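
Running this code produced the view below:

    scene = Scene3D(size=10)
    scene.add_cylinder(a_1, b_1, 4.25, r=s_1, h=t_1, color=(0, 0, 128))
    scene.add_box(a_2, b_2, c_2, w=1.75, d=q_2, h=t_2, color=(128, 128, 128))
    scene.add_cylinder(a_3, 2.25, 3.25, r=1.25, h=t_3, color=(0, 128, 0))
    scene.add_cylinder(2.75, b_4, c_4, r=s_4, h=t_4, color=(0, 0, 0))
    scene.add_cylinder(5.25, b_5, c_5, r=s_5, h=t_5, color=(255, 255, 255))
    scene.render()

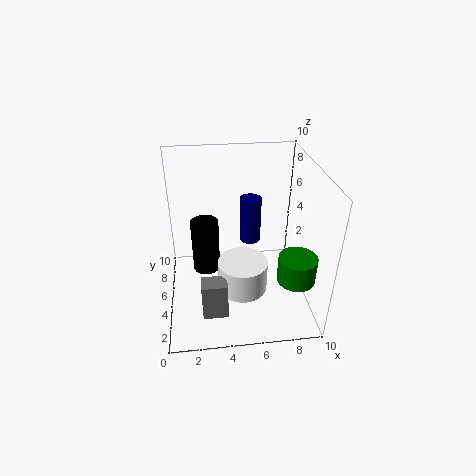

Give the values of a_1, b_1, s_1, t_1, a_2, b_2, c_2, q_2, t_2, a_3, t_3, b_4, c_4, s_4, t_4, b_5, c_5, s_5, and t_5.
a_1 = 6
b_1 = 6
s_1 = 0.75
t_1 = 3.25
a_2 = 2.25
b_2 = 2.25
c_2 = 0.25
q_2 = 1.25
t_2 = 2.75
a_3 = 8.5
t_3 = 1.75
b_4 = 6.25
c_4 = 1.75
s_4 = 1
t_4 = 4
b_5 = 4.25
c_5 = 1.25
s_5 = 1.75
t_5 = 2.25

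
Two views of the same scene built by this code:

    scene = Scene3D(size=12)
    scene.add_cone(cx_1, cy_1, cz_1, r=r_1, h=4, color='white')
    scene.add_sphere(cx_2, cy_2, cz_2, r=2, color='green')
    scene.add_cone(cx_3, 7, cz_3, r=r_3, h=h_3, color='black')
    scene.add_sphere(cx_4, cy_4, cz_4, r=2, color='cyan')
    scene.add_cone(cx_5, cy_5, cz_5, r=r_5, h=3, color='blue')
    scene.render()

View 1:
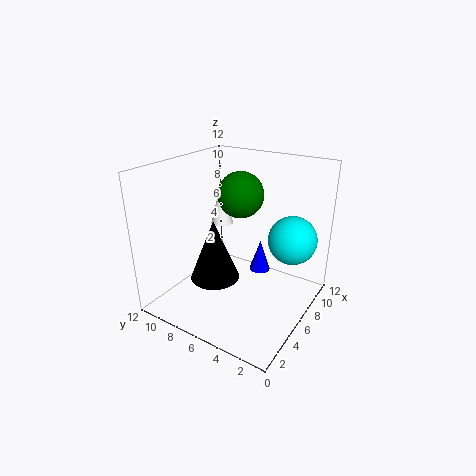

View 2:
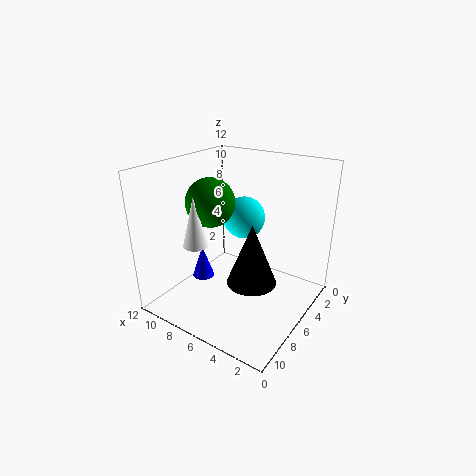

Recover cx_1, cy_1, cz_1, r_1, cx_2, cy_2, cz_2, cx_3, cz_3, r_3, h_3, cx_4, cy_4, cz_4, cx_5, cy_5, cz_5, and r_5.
cx_1 = 8; cy_1 = 9; cz_1 = 6; r_1 = 1; cx_2 = 8; cy_2 = 7; cz_2 = 9; cx_3 = 4; cz_3 = 3; r_3 = 2; h_3 = 5; cx_4 = 8; cy_4 = 2; cz_4 = 6; cx_5 = 10; cy_5 = 6; cz_5 = 1; r_5 = 1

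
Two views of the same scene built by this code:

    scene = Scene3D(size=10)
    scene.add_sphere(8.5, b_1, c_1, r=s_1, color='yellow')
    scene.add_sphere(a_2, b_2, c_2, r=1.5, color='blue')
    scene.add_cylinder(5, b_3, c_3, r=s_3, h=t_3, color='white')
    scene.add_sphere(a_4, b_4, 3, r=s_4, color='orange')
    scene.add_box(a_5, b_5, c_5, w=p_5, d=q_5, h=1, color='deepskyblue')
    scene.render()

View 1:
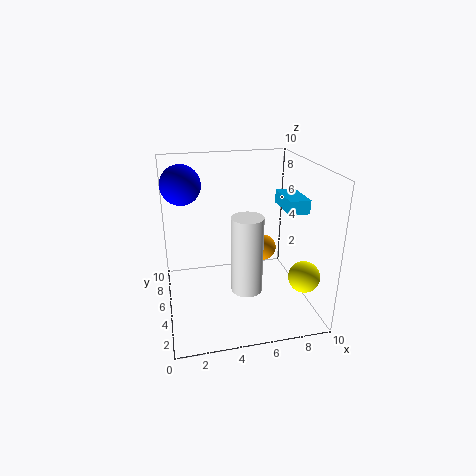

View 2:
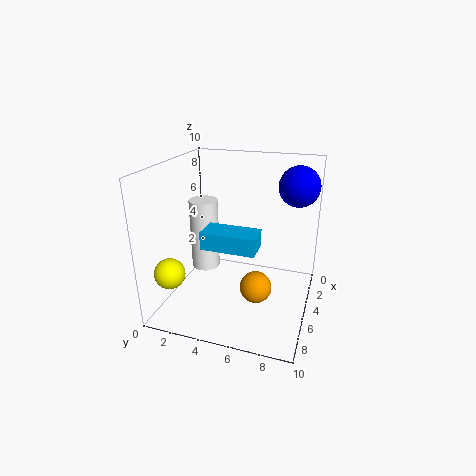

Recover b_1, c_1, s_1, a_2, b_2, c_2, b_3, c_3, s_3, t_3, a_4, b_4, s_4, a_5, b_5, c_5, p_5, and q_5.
b_1 = 1.5
c_1 = 3.5
s_1 = 1
a_2 = 1.5
b_2 = 8.5
c_2 = 8
b_3 = 2.5
c_3 = 2.5
s_3 = 1
t_3 = 5
a_4 = 7.5
b_4 = 7
s_4 = 1
a_5 = 8.5
b_5 = 4.5
c_5 = 6.5
p_5 = 1.5
q_5 = 3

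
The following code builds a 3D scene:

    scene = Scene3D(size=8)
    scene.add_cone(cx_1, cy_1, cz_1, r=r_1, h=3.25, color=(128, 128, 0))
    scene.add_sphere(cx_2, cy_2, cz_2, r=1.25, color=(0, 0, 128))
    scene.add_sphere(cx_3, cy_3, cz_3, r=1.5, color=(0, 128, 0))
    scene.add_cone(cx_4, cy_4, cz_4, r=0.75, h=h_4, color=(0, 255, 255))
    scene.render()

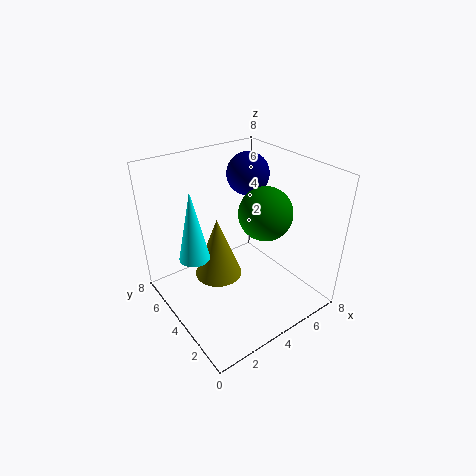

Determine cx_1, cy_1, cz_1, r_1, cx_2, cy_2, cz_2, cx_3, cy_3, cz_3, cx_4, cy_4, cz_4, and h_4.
cx_1 = 2.5; cy_1 = 3.75; cz_1 = 2.5; r_1 = 1.25; cx_2 = 6; cy_2 = 5.75; cz_2 = 6.75; cx_3 = 5.5; cy_3 = 3.5; cz_3 = 5.25; cx_4 = 1; cy_4 = 3.5; cz_4 = 4.25; h_4 = 3.5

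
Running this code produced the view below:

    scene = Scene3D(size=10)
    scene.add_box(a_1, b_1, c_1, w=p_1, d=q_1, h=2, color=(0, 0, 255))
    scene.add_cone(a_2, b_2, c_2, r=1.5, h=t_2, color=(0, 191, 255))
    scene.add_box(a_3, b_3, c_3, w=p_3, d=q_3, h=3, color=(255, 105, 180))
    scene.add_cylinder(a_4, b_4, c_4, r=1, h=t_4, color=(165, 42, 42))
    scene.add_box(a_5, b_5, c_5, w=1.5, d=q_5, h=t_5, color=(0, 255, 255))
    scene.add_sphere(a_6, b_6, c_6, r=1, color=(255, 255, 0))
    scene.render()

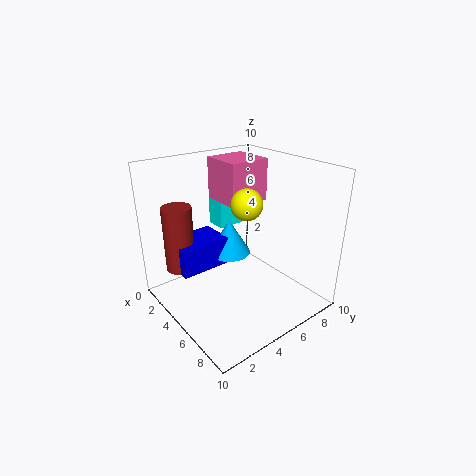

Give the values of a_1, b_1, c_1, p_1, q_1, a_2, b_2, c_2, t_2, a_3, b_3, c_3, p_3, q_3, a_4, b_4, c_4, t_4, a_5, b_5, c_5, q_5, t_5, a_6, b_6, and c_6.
a_1 = 2, b_1 = 1, c_1 = 3, p_1 = 2.5, q_1 = 3.5, a_2 = 4, b_2 = 5, c_2 = 3.5, t_2 = 2.5, a_3 = 1.5, b_3 = 5, c_3 = 7, p_3 = 3, q_3 = 3, a_4 = 3, b_4 = 1.5, c_4 = 3, t_4 = 4.5, a_5 = 1.5, b_5 = 5, c_5 = 5, q_5 = 2, t_5 = 3, a_6 = 6.5, b_6 = 4.5, c_6 = 8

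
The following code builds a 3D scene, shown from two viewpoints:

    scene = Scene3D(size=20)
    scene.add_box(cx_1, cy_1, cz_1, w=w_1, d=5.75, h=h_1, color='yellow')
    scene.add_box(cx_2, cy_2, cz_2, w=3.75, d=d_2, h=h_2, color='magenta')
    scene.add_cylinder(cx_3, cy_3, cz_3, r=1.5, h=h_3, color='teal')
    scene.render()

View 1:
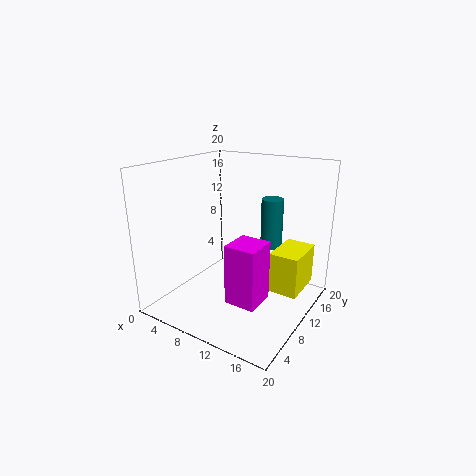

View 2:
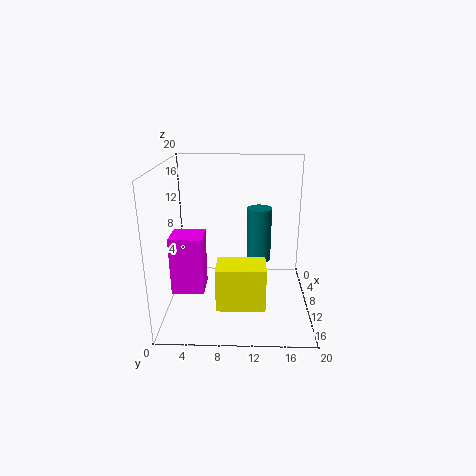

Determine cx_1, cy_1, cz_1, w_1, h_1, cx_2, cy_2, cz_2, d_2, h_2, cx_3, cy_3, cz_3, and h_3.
cx_1 = 16; cy_1 = 7.75; cz_1 = 4.75; w_1 = 3.75; h_1 = 5.25; cx_2 = 13.25; cy_2 = 2; cz_2 = 5.25; d_2 = 4; h_2 = 7.25; cx_3 = 13.75; cy_3 = 12.75; cz_3 = 8.75; h_3 = 6.75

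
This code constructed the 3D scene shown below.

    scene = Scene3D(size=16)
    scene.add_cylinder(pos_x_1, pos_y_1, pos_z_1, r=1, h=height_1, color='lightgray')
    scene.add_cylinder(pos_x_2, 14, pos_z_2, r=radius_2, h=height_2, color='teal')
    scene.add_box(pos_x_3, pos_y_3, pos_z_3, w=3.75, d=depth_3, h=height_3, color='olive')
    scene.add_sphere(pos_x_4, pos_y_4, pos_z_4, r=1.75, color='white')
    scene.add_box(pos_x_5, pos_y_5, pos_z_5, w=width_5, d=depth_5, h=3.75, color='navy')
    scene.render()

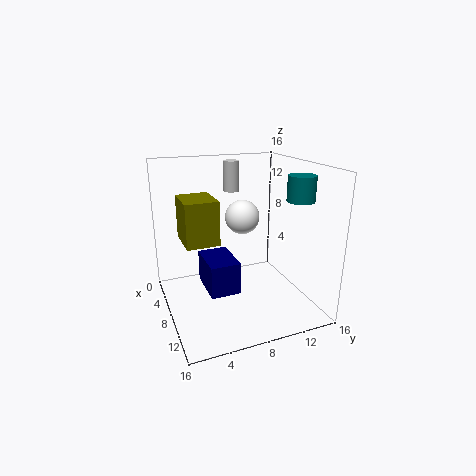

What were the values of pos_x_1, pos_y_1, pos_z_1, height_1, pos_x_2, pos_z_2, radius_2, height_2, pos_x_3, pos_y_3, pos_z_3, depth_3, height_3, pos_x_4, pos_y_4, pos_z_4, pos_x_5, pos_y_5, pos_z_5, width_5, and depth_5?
pos_x_1 = 1.5
pos_y_1 = 9.75
pos_z_1 = 11.75
height_1 = 3.75
pos_x_2 = 10.75
pos_z_2 = 12.25
radius_2 = 1.5
height_2 = 2.75
pos_x_3 = 10
pos_y_3 = 1
pos_z_3 = 10
depth_3 = 3
height_3 = 4
pos_x_4 = 9.75
pos_y_4 = 7.75
pos_z_4 = 11
pos_x_5 = 3.75
pos_y_5 = 4.5
pos_z_5 = 1.5
width_5 = 5.25
depth_5 = 3.5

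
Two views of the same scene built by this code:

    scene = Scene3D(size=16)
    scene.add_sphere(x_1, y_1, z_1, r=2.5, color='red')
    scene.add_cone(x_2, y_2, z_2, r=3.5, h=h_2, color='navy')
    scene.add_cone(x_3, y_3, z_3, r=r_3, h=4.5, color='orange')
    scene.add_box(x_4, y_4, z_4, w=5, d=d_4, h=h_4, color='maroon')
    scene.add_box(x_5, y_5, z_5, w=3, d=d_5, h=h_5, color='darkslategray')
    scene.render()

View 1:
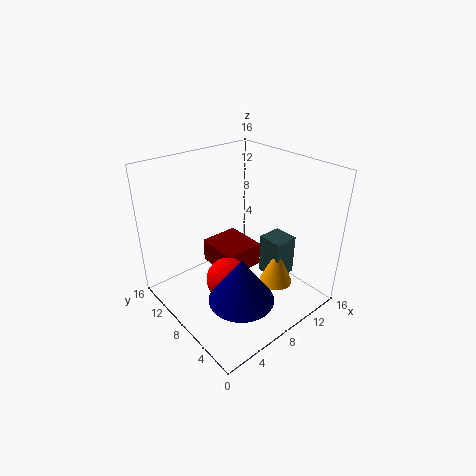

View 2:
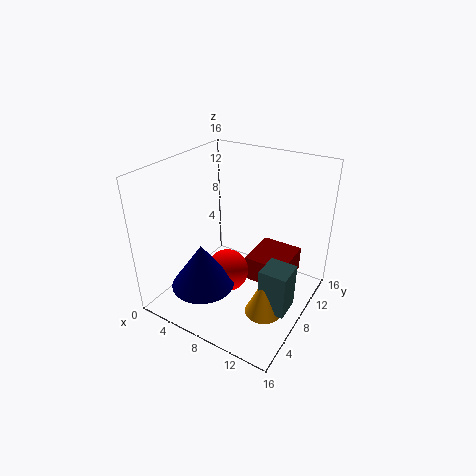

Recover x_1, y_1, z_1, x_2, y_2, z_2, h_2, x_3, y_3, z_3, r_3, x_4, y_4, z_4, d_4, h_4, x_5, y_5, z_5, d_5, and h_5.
x_1 = 6.5; y_1 = 8; z_1 = 3; x_2 = 5.5; y_2 = 4.5; z_2 = 3; h_2 = 5; x_3 = 12.5; y_3 = 6; z_3 = 1; r_3 = 2; x_4 = 8; y_4 = 9.5; z_4 = 1.5; d_4 = 5.5; h_4 = 3; x_5 = 12; y_5 = 5.5; z_5 = 1.5; d_5 = 3; h_5 = 5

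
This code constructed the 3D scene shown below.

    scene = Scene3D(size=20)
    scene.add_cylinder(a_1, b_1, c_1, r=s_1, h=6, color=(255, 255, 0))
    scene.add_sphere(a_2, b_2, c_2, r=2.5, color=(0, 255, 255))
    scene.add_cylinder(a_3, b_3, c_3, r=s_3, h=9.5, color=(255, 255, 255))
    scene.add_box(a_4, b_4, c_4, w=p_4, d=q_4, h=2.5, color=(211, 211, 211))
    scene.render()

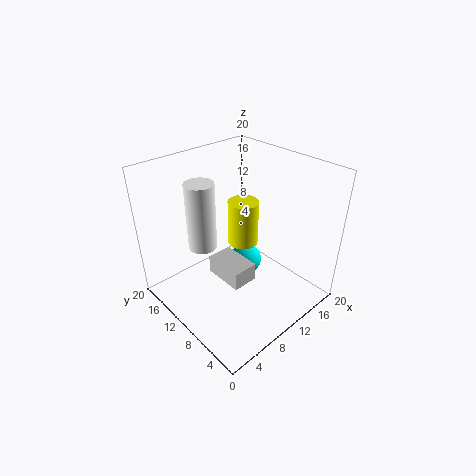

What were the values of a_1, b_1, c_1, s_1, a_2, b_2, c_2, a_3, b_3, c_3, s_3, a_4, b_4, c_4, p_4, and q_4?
a_1 = 10; b_1 = 9; c_1 = 10; s_1 = 2; a_2 = 14.5; b_2 = 13; c_2 = 2.5; a_3 = 6.5; b_3 = 13.5; c_3 = 8.5; s_3 = 2; a_4 = 6; b_4 = 6; c_4 = 5.5; p_4 = 3.5; q_4 = 5.5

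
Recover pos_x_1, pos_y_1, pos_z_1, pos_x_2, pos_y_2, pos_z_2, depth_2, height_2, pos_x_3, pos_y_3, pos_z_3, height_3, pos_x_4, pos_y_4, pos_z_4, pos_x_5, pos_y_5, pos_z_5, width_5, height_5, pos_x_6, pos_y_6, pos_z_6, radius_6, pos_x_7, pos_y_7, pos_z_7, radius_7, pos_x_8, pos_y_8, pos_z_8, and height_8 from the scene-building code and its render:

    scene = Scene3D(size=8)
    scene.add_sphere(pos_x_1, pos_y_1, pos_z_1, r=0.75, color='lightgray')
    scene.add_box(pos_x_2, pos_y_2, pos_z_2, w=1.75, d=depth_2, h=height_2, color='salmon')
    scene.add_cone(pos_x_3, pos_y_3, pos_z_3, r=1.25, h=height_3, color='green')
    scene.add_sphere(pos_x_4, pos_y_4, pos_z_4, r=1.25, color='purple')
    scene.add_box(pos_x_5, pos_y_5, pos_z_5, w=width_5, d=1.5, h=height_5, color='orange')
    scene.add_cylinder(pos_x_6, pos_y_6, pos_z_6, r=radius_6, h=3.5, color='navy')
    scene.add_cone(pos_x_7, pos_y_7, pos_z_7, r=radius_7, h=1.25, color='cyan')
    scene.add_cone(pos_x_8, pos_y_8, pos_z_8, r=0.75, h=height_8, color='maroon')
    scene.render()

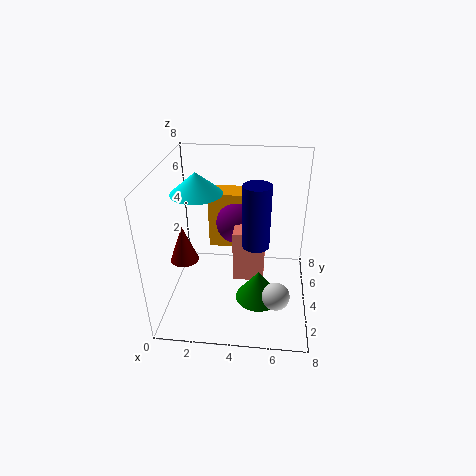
pos_x_1 = 6.25
pos_y_1 = 2.25
pos_z_1 = 1.5
pos_x_2 = 3.75
pos_y_2 = 3.5
pos_z_2 = 1.5
depth_2 = 2.25
height_2 = 3
pos_x_3 = 5.25
pos_y_3 = 3
pos_z_3 = 0.75
height_3 = 1.75
pos_x_4 = 3.75
pos_y_4 = 5.75
pos_z_4 = 4
pos_x_5 = 2
pos_y_5 = 5.75
pos_z_5 = 2.25
width_5 = 2.5
height_5 = 3.5
pos_x_6 = 5
pos_y_6 = 3.75
pos_z_6 = 3.75
radius_6 = 0.75
pos_x_7 = 1.5
pos_y_7 = 5.25
pos_z_7 = 6
radius_7 = 1.5
pos_x_8 = 1.25
pos_y_8 = 2.75
pos_z_8 = 3.25
height_8 = 2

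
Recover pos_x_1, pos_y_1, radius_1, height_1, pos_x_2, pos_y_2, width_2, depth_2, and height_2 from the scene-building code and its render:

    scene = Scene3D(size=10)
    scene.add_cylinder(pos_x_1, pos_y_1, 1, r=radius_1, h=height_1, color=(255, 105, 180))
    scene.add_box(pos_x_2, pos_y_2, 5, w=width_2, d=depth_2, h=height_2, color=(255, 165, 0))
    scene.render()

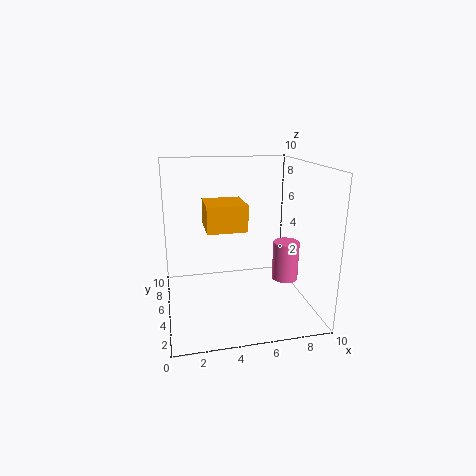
pos_x_1 = 9; pos_y_1 = 6; radius_1 = 1; height_1 = 3; pos_x_2 = 3; pos_y_2 = 6; width_2 = 3; depth_2 = 3; height_2 = 2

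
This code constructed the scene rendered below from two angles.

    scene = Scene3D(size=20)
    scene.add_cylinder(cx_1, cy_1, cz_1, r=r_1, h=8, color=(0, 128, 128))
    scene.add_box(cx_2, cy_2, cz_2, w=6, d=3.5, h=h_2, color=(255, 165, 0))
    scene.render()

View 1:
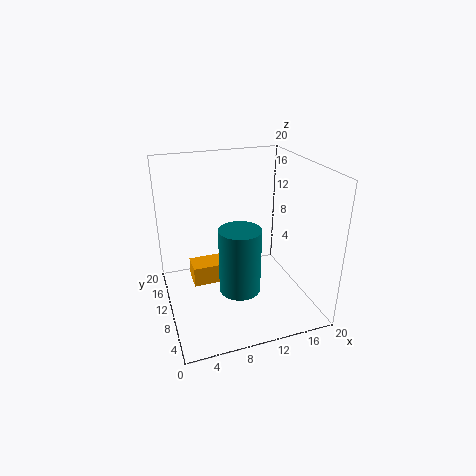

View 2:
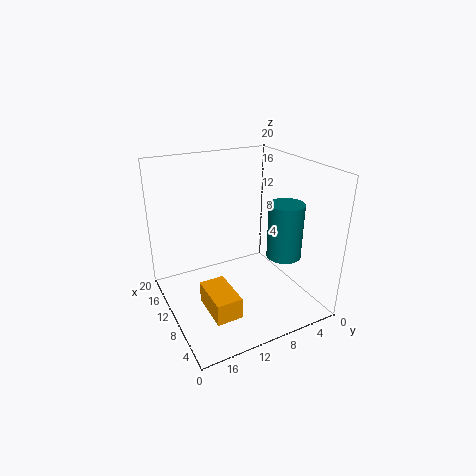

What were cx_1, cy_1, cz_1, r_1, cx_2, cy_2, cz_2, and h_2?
cx_1 = 8; cy_1 = 3.5; cz_1 = 6.5; r_1 = 2.5; cx_2 = 4; cy_2 = 12.5; cz_2 = 1.5; h_2 = 3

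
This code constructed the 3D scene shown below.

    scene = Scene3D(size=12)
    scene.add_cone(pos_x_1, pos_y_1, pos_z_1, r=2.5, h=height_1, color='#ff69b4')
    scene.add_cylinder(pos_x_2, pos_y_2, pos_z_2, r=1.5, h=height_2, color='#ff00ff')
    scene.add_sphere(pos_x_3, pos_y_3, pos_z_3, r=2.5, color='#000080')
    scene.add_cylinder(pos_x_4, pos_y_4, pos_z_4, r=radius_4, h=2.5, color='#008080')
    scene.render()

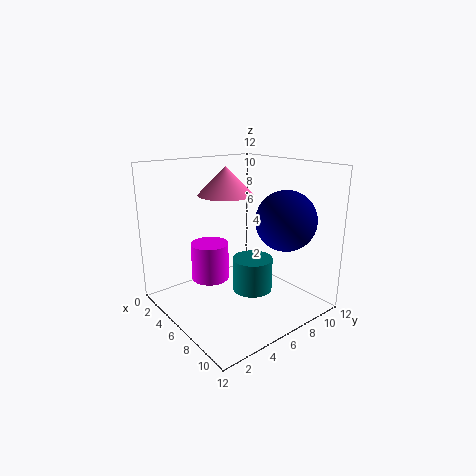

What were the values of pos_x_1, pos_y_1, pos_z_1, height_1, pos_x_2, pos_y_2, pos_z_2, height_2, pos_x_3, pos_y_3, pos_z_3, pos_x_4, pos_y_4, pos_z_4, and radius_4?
pos_x_1 = 3; pos_y_1 = 7; pos_z_1 = 9; height_1 = 2.5; pos_x_2 = 5.5; pos_y_2 = 3.5; pos_z_2 = 3; height_2 = 3; pos_x_3 = 8.5; pos_y_3 = 9; pos_z_3 = 7.5; pos_x_4 = 9; pos_y_4 = 5; pos_z_4 = 3; radius_4 = 1.5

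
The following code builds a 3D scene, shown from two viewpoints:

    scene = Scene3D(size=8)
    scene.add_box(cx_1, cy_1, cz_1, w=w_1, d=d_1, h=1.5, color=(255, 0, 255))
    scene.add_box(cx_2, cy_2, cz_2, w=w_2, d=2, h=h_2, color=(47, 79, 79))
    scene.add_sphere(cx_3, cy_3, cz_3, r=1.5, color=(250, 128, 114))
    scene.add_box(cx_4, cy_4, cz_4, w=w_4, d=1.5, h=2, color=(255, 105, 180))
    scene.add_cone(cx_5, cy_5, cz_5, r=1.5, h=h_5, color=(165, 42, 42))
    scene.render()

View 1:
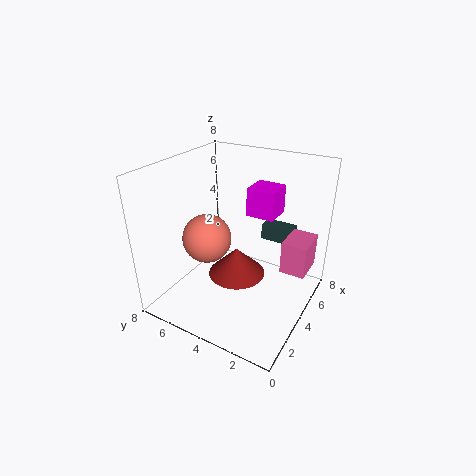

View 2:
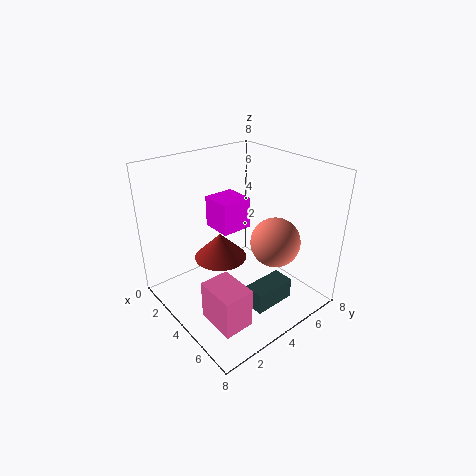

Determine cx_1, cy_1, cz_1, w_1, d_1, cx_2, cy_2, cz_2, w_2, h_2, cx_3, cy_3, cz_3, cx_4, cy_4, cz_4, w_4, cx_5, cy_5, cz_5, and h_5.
cx_1 = 4
cy_1 = 2
cz_1 = 5.5
w_1 = 1.5
d_1 = 1.5
cx_2 = 7
cy_2 = 2
cz_2 = 2.5
w_2 = 1
h_2 = 1
cx_3 = 4.5
cy_3 = 6.5
cz_3 = 3
cx_4 = 5.5
cy_4 = 0.5
cz_4 = 1.5
w_4 = 2
cx_5 = 3
cy_5 = 3.5
cz_5 = 2.5
h_5 = 1.5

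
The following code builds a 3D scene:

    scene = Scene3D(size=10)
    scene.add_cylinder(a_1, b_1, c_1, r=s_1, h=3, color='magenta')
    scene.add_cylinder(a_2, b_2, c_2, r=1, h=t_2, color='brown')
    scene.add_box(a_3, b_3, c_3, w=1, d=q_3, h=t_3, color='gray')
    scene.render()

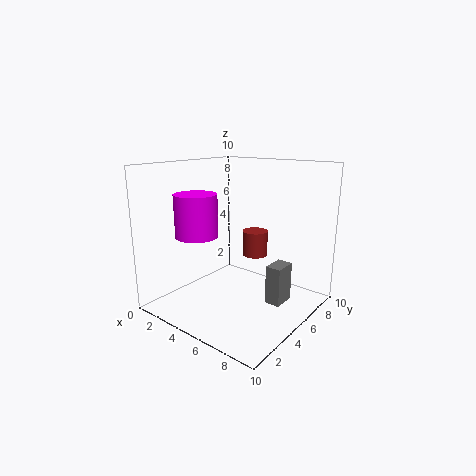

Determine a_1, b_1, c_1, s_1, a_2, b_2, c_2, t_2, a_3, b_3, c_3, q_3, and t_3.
a_1 = 2.5
b_1 = 3.5
c_1 = 5
s_1 = 1.5
a_2 = 4
b_2 = 8.5
c_2 = 2.5
t_2 = 2
a_3 = 8
b_3 = 4
c_3 = 1.5
q_3 = 1.5
t_3 = 2.5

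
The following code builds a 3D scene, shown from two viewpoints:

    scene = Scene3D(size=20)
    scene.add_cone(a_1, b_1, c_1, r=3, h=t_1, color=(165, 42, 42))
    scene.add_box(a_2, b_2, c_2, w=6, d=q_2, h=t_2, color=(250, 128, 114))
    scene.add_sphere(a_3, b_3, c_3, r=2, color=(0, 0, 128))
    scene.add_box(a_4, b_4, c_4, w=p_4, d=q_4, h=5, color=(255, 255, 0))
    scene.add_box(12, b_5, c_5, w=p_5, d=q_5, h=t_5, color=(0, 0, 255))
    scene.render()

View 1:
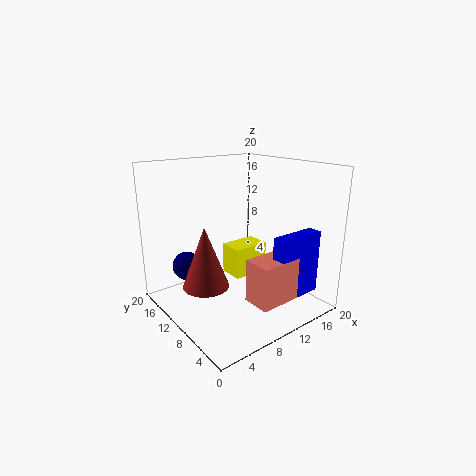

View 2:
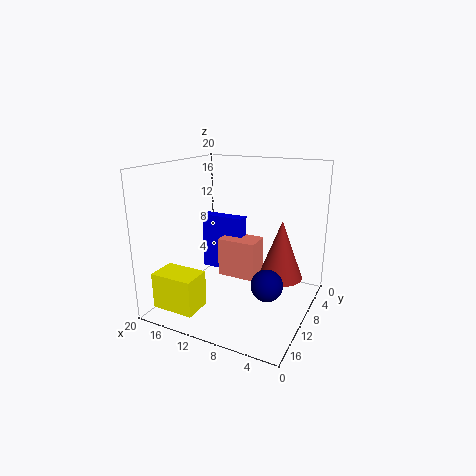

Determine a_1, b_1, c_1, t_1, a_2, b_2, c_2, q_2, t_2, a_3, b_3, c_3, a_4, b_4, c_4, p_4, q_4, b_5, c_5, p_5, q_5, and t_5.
a_1 = 4; b_1 = 9; c_1 = 5; t_1 = 8; a_2 = 9; b_2 = 3; c_2 = 2; q_2 = 4; t_2 = 6; a_3 = 4; b_3 = 14; c_3 = 6; a_4 = 13; b_4 = 14; c_4 = 1; p_4 = 6; q_4 = 4; b_5 = 3; c_5 = 2; p_5 = 7; q_5 = 2; t_5 = 9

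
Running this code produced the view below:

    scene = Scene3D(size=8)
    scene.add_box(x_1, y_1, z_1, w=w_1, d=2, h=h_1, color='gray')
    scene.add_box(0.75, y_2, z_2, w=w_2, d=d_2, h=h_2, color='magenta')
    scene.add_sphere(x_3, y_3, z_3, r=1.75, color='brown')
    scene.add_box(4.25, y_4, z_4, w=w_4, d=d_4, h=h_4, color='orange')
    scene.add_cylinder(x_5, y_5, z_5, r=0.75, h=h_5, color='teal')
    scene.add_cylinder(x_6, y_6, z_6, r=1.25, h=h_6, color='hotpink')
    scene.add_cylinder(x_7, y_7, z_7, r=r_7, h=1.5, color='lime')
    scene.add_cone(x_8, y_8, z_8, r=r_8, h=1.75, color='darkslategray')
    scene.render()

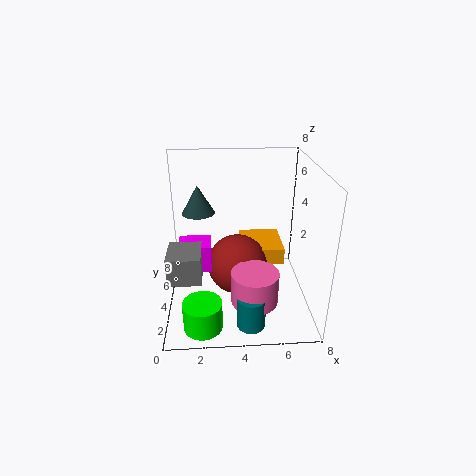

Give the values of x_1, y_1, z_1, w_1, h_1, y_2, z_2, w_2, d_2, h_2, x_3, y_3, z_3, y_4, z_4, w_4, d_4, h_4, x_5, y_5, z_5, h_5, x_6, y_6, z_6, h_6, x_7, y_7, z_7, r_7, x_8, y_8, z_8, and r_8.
x_1 = 0.25, y_1 = 1.75, z_1 = 2.5, w_1 = 1.75, h_1 = 1.5, y_2 = 3, z_2 = 2.5, w_2 = 1.75, d_2 = 1.5, h_2 = 1.5, x_3 = 4, y_3 = 4.5, z_3 = 2, y_4 = 4.25, z_4 = 2, w_4 = 2.5, d_4 = 2.75, h_4 = 1, x_5 = 4.5, y_5 = 1.25, z_5 = 0.25, h_5 = 1.75, x_6 = 4.75, y_6 = 2, z_6 = 1.25, h_6 = 1.75, x_7 = 2, y_7 = 1, z_7 = 0.5, r_7 = 1, x_8 = 1.75, y_8 = 6.5, z_8 = 4.5, r_8 = 1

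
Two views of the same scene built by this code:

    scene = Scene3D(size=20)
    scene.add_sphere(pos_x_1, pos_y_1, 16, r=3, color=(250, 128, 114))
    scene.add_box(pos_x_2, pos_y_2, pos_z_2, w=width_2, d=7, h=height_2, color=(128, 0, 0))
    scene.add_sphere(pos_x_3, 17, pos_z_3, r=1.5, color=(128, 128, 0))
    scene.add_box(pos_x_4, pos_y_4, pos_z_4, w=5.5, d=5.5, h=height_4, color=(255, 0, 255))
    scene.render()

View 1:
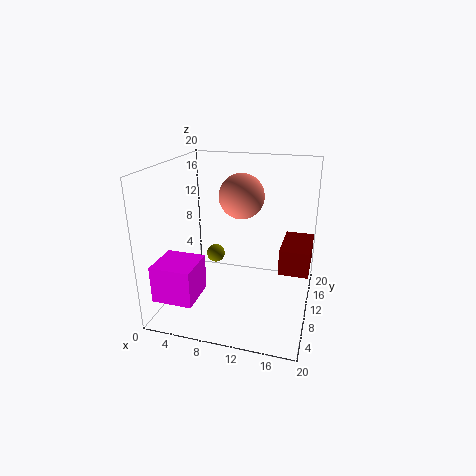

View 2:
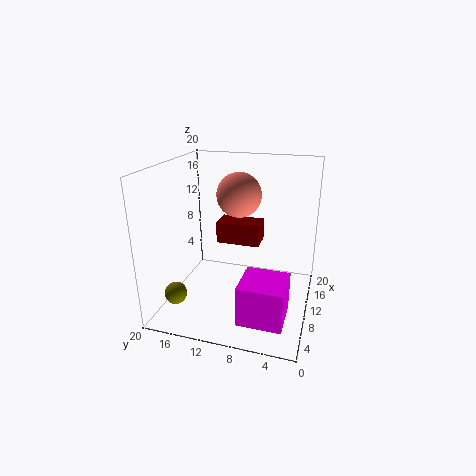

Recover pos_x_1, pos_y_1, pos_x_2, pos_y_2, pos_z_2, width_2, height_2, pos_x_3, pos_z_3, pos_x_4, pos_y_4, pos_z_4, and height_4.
pos_x_1 = 10.5
pos_y_1 = 10
pos_x_2 = 16
pos_y_2 = 8.5
pos_z_2 = 6
width_2 = 4
height_2 = 3.5
pos_x_3 = 4
pos_z_3 = 3.5
pos_x_4 = 0.5
pos_y_4 = 2
pos_z_4 = 3
height_4 = 5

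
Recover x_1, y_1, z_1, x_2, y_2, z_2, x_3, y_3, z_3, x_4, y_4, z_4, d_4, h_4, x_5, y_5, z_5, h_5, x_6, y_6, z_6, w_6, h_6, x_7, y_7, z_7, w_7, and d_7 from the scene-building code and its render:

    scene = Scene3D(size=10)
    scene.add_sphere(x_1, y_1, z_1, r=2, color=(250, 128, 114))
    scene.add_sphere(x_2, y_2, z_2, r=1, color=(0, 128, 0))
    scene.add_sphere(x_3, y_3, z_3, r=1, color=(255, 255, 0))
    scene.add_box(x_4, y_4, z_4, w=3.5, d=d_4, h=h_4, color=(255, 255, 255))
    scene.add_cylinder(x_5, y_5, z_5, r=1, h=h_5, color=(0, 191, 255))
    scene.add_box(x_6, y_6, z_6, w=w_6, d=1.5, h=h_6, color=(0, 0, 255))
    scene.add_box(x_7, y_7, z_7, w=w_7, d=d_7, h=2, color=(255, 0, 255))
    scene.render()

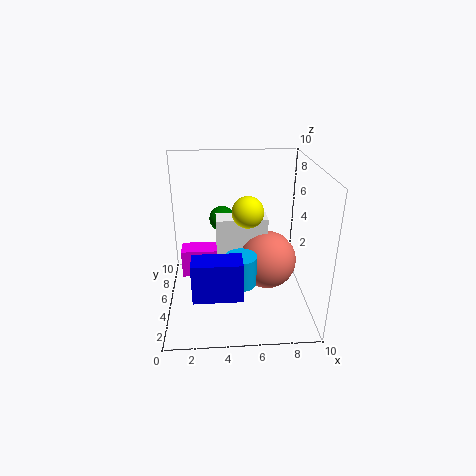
x_1 = 7, y_1 = 4.5, z_1 = 3.5, x_2 = 4, y_2 = 8.5, z_2 = 5, x_3 = 5.5, y_3 = 3.5, z_3 = 7.5, x_4 = 3.5, y_4 = 4.5, z_4 = 3, d_4 = 1.5, h_4 = 3.5, x_5 = 5, y_5 = 2.5, z_5 = 3, h_5 = 2, x_6 = 2, y_6 = 0.5, z_6 = 3, w_6 = 3, h_6 = 2.5, x_7 = 1, y_7 = 5, z_7 = 2, w_7 = 3.5, d_7 = 1.5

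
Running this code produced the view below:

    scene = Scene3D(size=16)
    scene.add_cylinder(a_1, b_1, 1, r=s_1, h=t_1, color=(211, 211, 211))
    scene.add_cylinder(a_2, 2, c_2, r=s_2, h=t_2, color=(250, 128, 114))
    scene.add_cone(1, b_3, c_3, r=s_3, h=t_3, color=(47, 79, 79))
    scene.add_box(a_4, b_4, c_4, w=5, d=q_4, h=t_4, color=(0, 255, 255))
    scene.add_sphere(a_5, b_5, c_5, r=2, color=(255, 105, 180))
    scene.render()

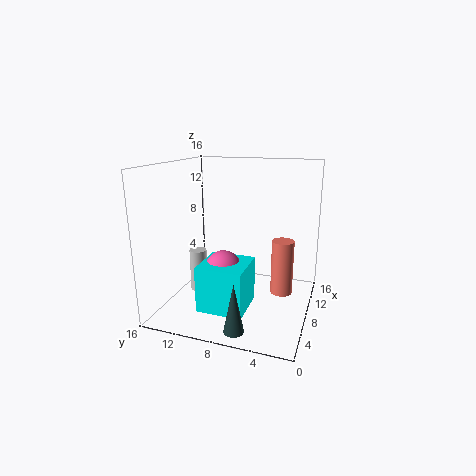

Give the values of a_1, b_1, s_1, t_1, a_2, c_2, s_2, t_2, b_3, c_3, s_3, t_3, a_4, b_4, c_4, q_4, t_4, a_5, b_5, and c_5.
a_1 = 8; b_1 = 13; s_1 = 1; t_1 = 5; a_2 = 3; c_2 = 5; s_2 = 1; t_2 = 5; b_3 = 6; c_3 = 1; s_3 = 1; t_3 = 5; a_4 = 3; b_4 = 6; c_4 = 1; q_4 = 5; t_4 = 5; a_5 = 6; b_5 = 9; c_5 = 5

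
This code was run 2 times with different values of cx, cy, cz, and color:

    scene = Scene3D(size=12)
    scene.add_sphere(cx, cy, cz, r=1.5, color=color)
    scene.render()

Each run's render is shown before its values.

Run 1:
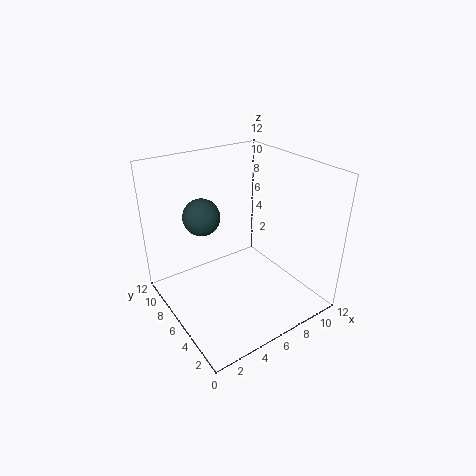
cx = 3.5
cy = 7.5
cz = 8
color = 'darkslategray'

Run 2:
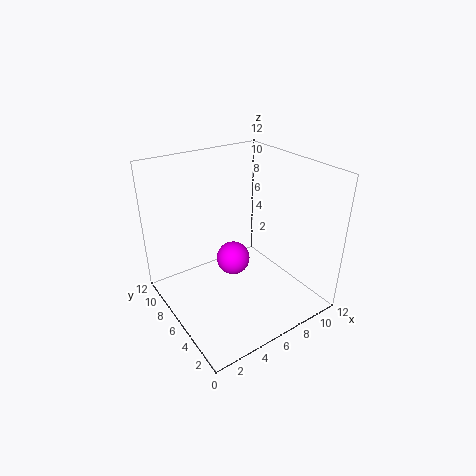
cx = 6.5
cy = 7.5
cz = 3
color = 'magenta'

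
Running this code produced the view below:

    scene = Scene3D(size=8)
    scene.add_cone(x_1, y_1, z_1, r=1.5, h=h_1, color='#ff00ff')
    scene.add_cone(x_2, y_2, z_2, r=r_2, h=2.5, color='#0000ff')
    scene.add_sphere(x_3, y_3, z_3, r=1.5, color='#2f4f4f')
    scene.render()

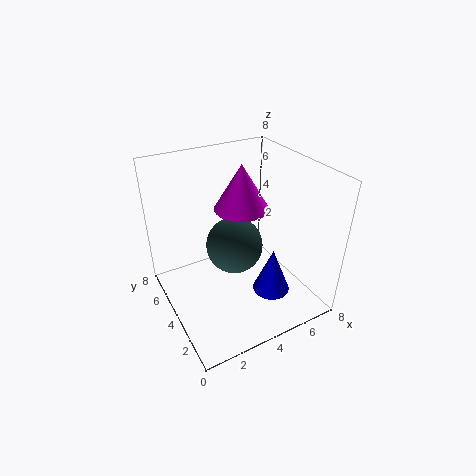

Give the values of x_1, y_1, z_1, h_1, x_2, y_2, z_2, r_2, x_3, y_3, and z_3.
x_1 = 4.5, y_1 = 4.5, z_1 = 5.5, h_1 = 2.5, x_2 = 5, y_2 = 2, z_2 = 1.5, r_2 = 1, x_3 = 3.5, y_3 = 3.5, z_3 = 4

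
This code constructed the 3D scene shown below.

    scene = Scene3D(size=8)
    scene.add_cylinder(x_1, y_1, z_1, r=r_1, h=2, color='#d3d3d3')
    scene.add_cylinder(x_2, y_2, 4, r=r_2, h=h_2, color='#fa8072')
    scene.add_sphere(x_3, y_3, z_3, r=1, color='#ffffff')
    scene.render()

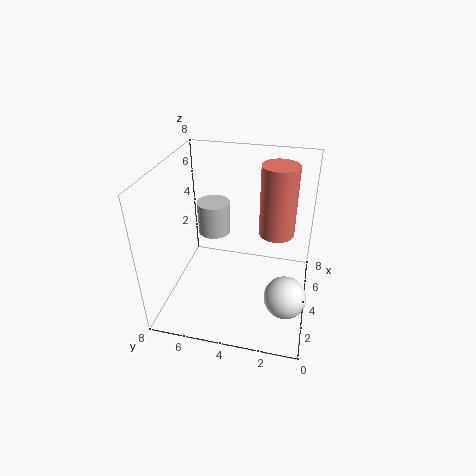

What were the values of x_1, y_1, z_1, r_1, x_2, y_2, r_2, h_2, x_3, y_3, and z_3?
x_1 = 6, y_1 = 6, z_1 = 3, r_1 = 1, x_2 = 5, y_2 = 2, r_2 = 1, h_2 = 4, x_3 = 1, y_3 = 1, z_3 = 3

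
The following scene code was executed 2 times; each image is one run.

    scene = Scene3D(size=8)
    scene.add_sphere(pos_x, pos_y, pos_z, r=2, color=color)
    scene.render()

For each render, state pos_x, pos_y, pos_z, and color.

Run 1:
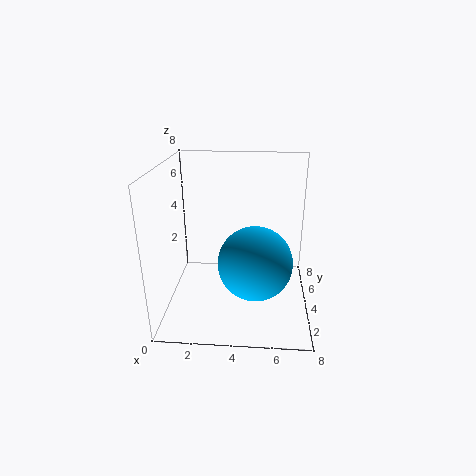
pos_x = 5; pos_y = 3; pos_z = 3; color = 'deepskyblue'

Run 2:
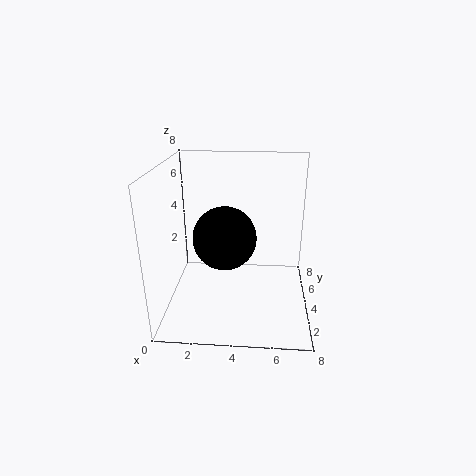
pos_x = 3; pos_y = 6; pos_z = 3; color = 'black'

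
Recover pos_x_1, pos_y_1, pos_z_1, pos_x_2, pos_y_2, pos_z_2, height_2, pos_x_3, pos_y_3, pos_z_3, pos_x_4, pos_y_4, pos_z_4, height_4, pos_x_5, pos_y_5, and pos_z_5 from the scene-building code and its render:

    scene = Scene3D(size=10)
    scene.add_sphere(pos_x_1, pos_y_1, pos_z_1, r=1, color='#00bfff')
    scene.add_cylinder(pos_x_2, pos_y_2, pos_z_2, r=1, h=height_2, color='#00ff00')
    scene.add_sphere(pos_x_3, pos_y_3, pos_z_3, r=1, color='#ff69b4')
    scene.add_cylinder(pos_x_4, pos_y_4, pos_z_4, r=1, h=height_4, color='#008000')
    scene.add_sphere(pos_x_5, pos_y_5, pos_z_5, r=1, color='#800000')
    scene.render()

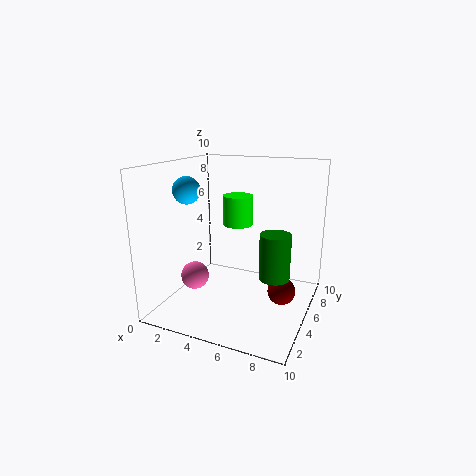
pos_x_1 = 1, pos_y_1 = 5, pos_z_1 = 8, pos_x_2 = 5, pos_y_2 = 5, pos_z_2 = 6, height_2 = 2, pos_x_3 = 2, pos_y_3 = 4, pos_z_3 = 2, pos_x_4 = 8, pos_y_4 = 4, pos_z_4 = 3, height_4 = 3, pos_x_5 = 8, pos_y_5 = 6, pos_z_5 = 1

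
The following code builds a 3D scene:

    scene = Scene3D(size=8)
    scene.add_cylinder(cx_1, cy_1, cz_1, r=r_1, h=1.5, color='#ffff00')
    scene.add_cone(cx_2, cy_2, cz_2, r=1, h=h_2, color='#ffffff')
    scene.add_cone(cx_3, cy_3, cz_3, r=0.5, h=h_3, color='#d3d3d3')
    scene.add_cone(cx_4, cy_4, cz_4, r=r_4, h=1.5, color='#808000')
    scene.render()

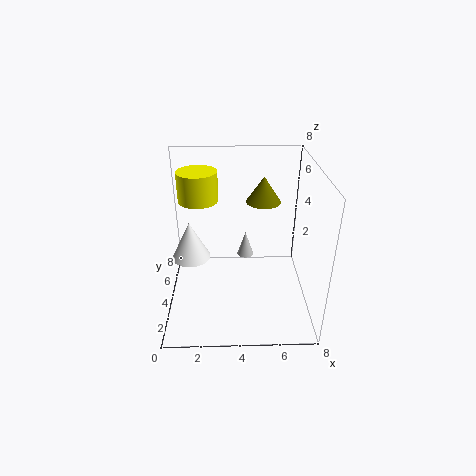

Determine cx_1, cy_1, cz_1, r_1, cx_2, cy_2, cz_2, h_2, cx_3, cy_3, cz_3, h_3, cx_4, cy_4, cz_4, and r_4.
cx_1 = 2
cy_1 = 3.5
cz_1 = 6.5
r_1 = 1
cx_2 = 1.5
cy_2 = 3
cz_2 = 3.5
h_2 = 2
cx_3 = 4.5
cy_3 = 5.5
cz_3 = 2
h_3 = 1.5
cx_4 = 5.5
cy_4 = 5.5
cz_4 = 5.5
r_4 = 1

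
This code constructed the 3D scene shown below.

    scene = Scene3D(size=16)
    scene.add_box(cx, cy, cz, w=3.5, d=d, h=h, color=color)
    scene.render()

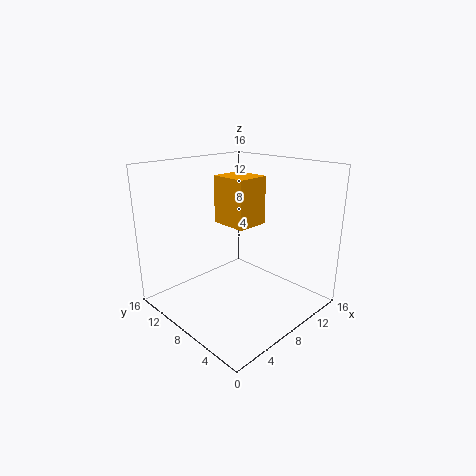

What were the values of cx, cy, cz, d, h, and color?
cx = 6
cy = 5.5
cz = 10
d = 4
h = 5
color = 'orange'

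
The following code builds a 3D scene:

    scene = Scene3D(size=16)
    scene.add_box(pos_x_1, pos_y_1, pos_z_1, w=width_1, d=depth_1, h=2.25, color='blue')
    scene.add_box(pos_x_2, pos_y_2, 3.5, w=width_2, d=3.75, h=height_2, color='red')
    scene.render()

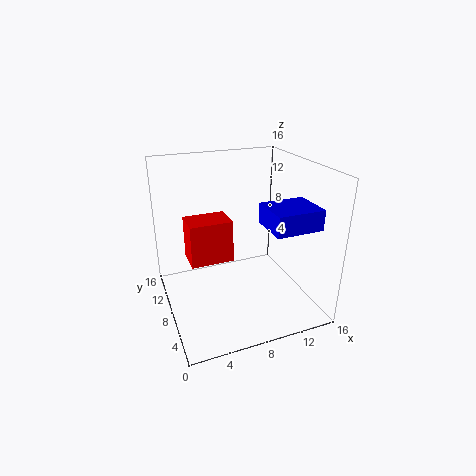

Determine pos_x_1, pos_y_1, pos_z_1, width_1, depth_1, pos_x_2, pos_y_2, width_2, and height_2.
pos_x_1 = 10.25; pos_y_1 = 3; pos_z_1 = 9.75; width_1 = 5.25; depth_1 = 4.5; pos_x_2 = 3.25; pos_y_2 = 10.75; width_2 = 5.25; height_2 = 5.25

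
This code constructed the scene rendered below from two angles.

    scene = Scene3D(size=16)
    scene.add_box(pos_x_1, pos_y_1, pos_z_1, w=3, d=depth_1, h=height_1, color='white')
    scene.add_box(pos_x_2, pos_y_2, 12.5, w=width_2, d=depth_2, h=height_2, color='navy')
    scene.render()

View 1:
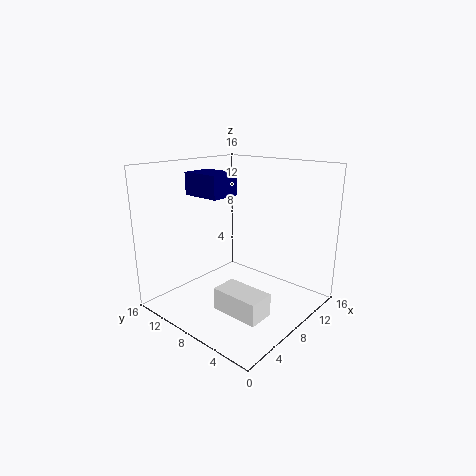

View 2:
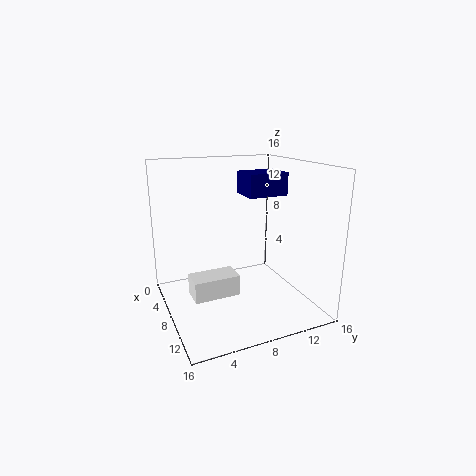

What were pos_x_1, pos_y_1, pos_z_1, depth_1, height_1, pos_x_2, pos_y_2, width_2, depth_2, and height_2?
pos_x_1 = 4.5
pos_y_1 = 3
pos_z_1 = 0.5
depth_1 = 5.5
height_1 = 2.5
pos_x_2 = 5.5
pos_y_2 = 9
width_2 = 3.5
depth_2 = 4.5
height_2 = 2.5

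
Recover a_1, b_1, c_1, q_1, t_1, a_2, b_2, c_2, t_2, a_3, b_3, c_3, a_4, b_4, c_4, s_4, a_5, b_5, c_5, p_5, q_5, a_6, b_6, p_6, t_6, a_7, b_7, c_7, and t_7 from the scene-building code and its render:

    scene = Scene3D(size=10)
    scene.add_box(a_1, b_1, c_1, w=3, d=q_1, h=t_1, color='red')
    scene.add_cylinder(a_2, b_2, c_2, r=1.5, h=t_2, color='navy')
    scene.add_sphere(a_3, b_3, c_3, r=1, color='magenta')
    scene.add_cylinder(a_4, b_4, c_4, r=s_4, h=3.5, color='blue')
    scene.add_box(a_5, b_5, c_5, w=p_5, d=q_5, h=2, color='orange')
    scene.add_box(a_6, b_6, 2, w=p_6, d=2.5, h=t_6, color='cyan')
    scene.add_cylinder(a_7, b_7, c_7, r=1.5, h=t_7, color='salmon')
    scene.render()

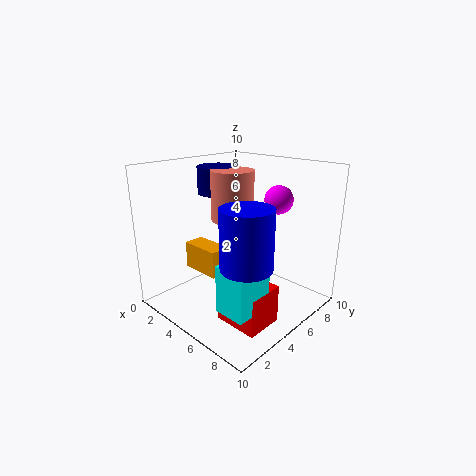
a_1 = 6; b_1 = 2; c_1 = 0.5; q_1 = 2.5; t_1 = 2.5; a_2 = 2; b_2 = 6; c_2 = 7.5; t_2 = 2; a_3 = 6.5; b_3 = 7.5; c_3 = 7.5; a_4 = 8.5; b_4 = 2; c_4 = 5; s_4 = 1.5; a_5 = 1; b_5 = 3.5; c_5 = 2; p_5 = 3; q_5 = 1.5; a_6 = 7; b_6 = 1; p_6 = 2; t_6 = 3; a_7 = 4; b_7 = 5.5; c_7 = 6; t_7 = 3.5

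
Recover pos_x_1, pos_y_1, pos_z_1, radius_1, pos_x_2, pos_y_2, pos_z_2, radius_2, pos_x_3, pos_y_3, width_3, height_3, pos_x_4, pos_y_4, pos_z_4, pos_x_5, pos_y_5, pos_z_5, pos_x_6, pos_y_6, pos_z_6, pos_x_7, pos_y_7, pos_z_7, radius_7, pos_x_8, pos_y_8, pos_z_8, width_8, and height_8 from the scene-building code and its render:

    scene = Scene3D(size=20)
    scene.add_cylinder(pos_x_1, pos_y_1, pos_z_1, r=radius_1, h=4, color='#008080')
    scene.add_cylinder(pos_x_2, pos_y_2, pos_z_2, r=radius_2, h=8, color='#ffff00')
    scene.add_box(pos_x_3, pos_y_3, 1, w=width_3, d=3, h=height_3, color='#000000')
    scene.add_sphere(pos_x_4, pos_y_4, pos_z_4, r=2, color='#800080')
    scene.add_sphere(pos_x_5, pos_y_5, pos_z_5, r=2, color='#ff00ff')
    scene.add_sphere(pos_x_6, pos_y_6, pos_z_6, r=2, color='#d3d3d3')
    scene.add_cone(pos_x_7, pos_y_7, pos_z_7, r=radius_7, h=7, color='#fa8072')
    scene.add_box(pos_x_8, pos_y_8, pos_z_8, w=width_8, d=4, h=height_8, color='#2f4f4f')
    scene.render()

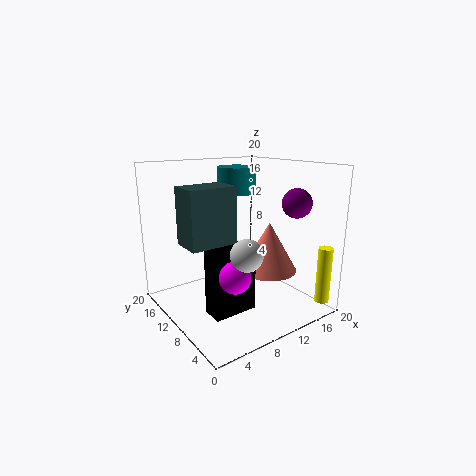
pos_x_1 = 14, pos_y_1 = 16, pos_z_1 = 15, radius_1 = 3, pos_x_2 = 19, pos_y_2 = 2, pos_z_2 = 1, radius_2 = 1, pos_x_3 = 4, pos_y_3 = 6, width_3 = 6, height_3 = 9, pos_x_4 = 16, pos_y_4 = 5, pos_z_4 = 15, pos_x_5 = 6, pos_y_5 = 5, pos_z_5 = 7, pos_x_6 = 7, pos_y_6 = 4, pos_z_6 = 10, pos_x_7 = 14, pos_y_7 = 8, pos_z_7 = 5, radius_7 = 4, pos_x_8 = 1, pos_y_8 = 6, pos_z_8 = 11, width_8 = 6, height_8 = 7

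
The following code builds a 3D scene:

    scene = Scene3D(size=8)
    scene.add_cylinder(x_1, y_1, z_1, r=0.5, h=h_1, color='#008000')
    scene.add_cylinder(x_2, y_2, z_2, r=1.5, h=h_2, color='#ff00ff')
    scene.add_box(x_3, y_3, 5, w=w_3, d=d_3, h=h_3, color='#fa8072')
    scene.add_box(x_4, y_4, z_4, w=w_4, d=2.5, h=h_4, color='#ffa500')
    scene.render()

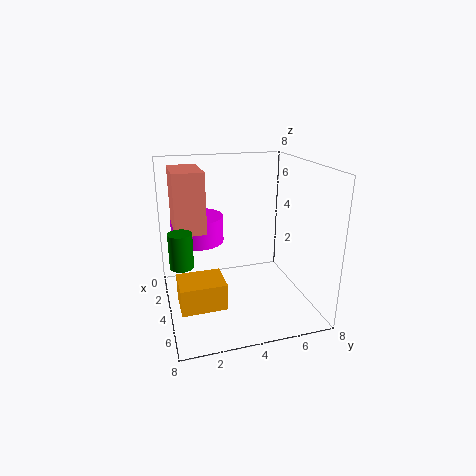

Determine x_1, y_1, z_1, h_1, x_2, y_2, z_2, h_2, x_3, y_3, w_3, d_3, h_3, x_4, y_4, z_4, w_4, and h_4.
x_1 = 7.5; y_1 = 0.5; z_1 = 4.5; h_1 = 1.5; x_2 = 2.5; y_2 = 2; z_2 = 3.5; h_2 = 1.5; x_3 = 3; y_3 = 0.5; w_3 = 2.5; d_3 = 1.5; h_3 = 3; x_4 = 3.5; y_4 = 0.5; z_4 = 0.5; w_4 = 2; h_4 = 1.5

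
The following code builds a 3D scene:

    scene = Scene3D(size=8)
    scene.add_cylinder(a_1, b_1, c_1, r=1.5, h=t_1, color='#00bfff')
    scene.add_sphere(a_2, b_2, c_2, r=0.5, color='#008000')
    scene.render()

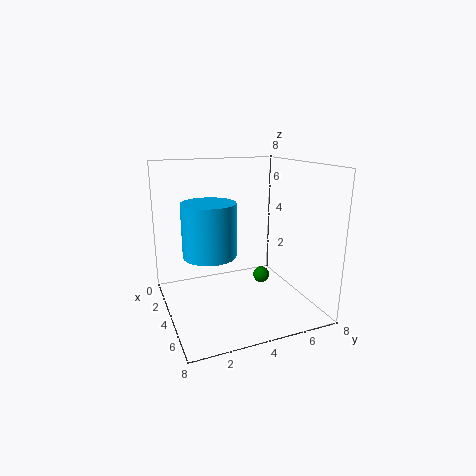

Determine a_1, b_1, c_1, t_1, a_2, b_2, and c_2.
a_1 = 3.5
b_1 = 2.5
c_1 = 3
t_1 = 3
a_2 = 3
b_2 = 6
c_2 = 1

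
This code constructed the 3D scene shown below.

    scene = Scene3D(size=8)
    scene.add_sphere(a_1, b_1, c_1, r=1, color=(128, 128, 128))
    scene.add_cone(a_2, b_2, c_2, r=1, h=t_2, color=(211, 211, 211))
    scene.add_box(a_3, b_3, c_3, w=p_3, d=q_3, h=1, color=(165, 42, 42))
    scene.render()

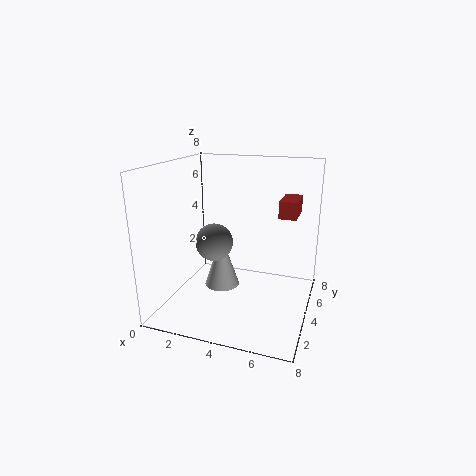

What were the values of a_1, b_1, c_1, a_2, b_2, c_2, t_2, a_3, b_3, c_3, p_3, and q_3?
a_1 = 3
b_1 = 3
c_1 = 4
a_2 = 3
b_2 = 4
c_2 = 1
t_2 = 3
a_3 = 6
b_3 = 5
c_3 = 5
p_3 = 1
q_3 = 2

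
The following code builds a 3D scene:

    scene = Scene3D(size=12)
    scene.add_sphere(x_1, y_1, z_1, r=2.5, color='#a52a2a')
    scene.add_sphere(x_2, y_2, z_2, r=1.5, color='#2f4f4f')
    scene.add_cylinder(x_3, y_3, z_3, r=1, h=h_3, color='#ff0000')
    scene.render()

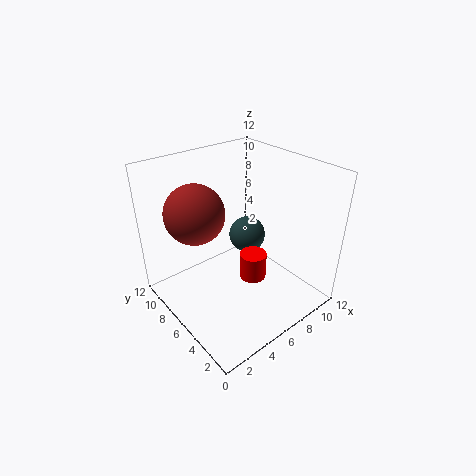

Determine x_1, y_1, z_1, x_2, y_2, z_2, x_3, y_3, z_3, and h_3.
x_1 = 3.5, y_1 = 8.5, z_1 = 8, x_2 = 7, y_2 = 6, z_2 = 6, x_3 = 5, y_3 = 3, z_3 = 4.5, h_3 = 2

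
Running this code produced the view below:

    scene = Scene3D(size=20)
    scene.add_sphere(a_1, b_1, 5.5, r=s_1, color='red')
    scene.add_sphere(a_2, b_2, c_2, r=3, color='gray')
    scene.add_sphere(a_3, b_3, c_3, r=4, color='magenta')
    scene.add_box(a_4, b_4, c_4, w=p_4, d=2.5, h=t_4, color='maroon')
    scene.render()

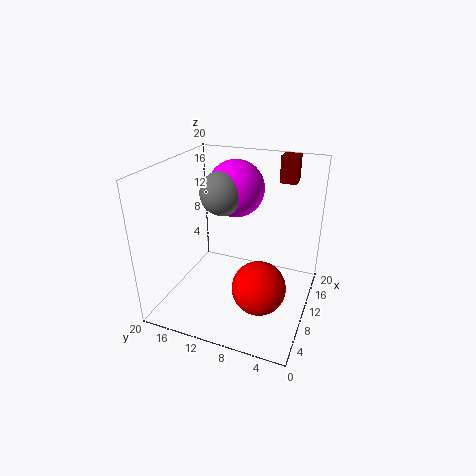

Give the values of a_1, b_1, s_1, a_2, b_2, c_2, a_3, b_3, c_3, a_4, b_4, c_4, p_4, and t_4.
a_1 = 6
b_1 = 5.5
s_1 = 3.5
a_2 = 10.5
b_2 = 12.5
c_2 = 16
a_3 = 13
b_3 = 11.5
c_3 = 16
a_4 = 17.5
b_4 = 4
c_4 = 16
p_4 = 2.5
t_4 = 4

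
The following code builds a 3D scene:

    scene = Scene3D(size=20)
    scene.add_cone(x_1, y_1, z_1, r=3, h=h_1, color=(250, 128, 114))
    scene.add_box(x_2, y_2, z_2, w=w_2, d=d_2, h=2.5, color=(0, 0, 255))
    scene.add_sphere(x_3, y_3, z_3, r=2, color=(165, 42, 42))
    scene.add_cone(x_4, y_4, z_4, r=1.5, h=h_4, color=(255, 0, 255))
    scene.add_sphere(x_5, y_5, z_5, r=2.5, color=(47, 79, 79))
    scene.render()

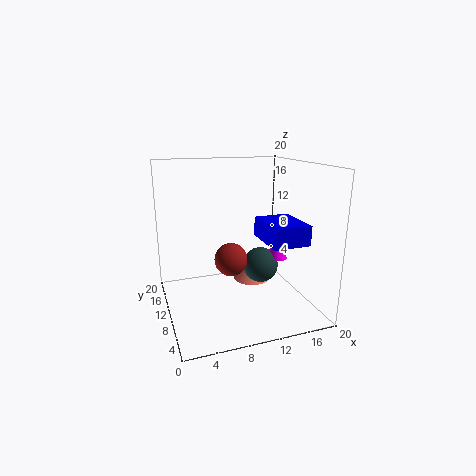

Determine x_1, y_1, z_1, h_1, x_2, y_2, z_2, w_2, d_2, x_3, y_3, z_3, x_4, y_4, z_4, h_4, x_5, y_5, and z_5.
x_1 = 14.75, y_1 = 16.5, z_1 = 0.25, h_1 = 3.25, x_2 = 11.5, y_2 = 1.5, z_2 = 11, w_2 = 4.75, d_2 = 6.25, x_3 = 7.25, y_3 = 4.75, z_3 = 9.25, x_4 = 15.5, y_4 = 9, z_4 = 6.75, h_4 = 3.75, x_5 = 13.25, y_5 = 9.5, z_5 = 5.75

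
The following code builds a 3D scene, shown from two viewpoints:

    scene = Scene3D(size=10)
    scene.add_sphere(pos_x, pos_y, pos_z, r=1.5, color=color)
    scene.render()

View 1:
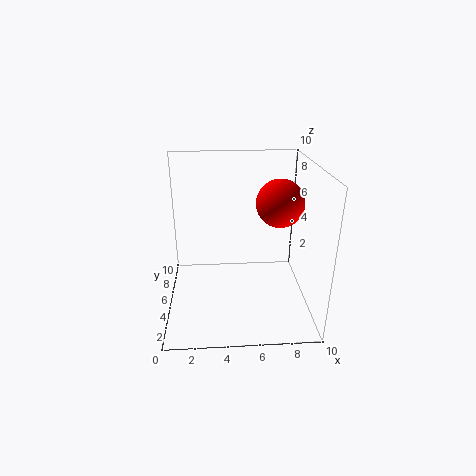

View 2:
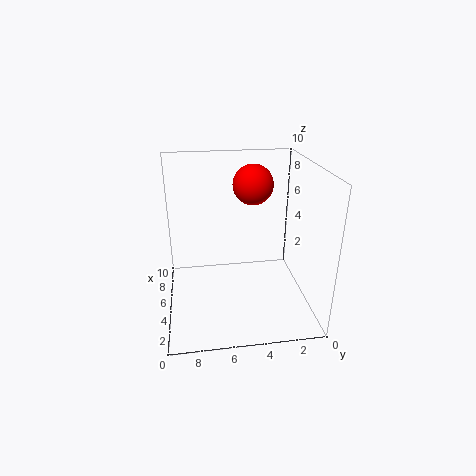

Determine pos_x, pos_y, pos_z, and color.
pos_x = 7.5; pos_y = 3.5; pos_z = 8; color = 'red'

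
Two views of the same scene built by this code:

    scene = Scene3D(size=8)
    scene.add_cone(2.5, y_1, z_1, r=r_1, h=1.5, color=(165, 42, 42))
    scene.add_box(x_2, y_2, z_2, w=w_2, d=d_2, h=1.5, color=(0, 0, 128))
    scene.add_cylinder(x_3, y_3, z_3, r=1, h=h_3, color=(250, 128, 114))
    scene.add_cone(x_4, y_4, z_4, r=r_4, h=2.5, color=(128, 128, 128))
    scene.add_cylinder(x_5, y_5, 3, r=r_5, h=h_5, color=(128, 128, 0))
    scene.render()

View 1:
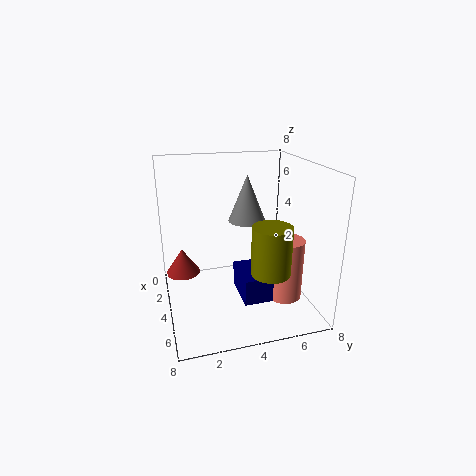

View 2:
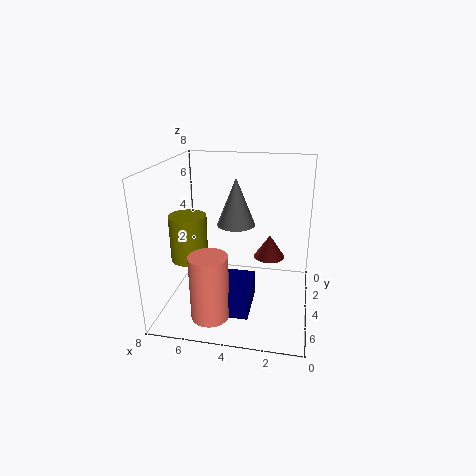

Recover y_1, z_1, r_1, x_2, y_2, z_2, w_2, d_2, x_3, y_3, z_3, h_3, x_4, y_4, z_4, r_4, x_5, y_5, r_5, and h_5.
y_1 = 1, z_1 = 1.5, r_1 = 1, x_2 = 3, y_2 = 4, z_2 = 0.5, w_2 = 2.5, d_2 = 2.5, x_3 = 5, y_3 = 6.5, z_3 = 0.5, h_3 = 3.5, x_4 = 4, y_4 = 4.5, z_4 = 5, r_4 = 1, x_5 = 6.5, y_5 = 5, r_5 = 1, h_5 = 2.5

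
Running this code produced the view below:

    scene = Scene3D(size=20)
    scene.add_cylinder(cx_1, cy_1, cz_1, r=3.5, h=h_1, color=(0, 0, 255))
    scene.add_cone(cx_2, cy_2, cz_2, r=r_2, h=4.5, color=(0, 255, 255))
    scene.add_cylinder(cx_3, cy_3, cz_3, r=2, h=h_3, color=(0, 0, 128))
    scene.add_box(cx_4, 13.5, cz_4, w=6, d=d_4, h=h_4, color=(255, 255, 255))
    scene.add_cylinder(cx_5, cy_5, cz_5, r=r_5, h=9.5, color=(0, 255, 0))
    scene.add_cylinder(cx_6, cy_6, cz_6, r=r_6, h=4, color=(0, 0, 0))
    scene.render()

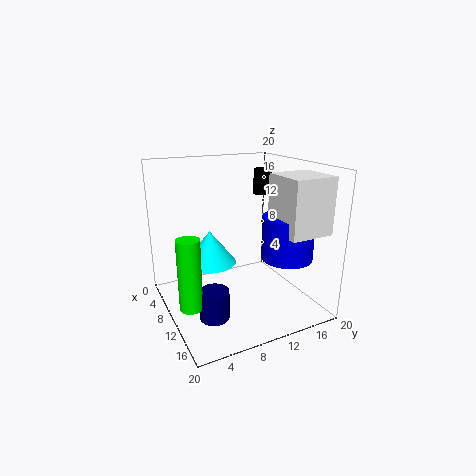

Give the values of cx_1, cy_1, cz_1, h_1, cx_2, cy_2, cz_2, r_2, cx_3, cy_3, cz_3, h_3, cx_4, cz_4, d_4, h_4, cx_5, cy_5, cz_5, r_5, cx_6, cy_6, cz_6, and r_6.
cx_1 = 14, cy_1 = 15.5, cz_1 = 7.5, h_1 = 6, cx_2 = 9.5, cy_2 = 6, cz_2 = 7, r_2 = 3.5, cx_3 = 13, cy_3 = 5, cz_3 = 0.5, h_3 = 4, cx_4 = 12, cz_4 = 11.5, d_4 = 6, h_4 = 7.5, cx_5 = 12.5, cy_5 = 2, cz_5 = 2.5, r_5 = 1.5, cx_6 = 3, cy_6 = 18, cz_6 = 14, r_6 = 1.5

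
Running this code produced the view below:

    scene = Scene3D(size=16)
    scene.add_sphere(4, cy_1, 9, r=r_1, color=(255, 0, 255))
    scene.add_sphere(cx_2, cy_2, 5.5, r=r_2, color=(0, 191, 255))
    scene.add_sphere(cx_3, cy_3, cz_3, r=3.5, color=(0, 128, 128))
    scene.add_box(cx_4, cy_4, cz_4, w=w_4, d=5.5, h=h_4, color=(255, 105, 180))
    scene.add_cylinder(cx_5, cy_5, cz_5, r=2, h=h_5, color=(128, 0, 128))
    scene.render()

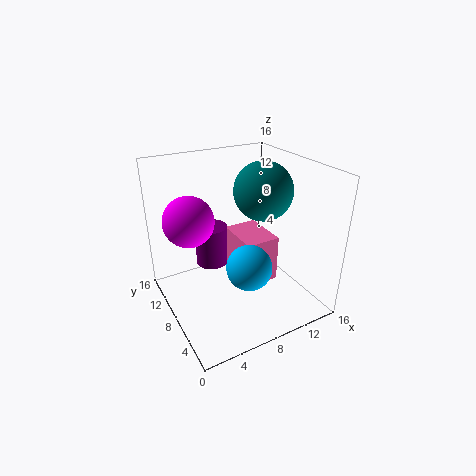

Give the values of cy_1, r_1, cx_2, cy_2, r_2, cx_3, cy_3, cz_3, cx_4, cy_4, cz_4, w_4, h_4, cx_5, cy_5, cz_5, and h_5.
cy_1 = 12.5
r_1 = 3
cx_2 = 8
cy_2 = 5.5
r_2 = 2.5
cx_3 = 12.5
cy_3 = 10
cz_3 = 12
cx_4 = 8.5
cy_4 = 6.5
cz_4 = 2
w_4 = 4
h_4 = 5.5
cx_5 = 7
cy_5 = 13
cz_5 = 2.5
h_5 = 5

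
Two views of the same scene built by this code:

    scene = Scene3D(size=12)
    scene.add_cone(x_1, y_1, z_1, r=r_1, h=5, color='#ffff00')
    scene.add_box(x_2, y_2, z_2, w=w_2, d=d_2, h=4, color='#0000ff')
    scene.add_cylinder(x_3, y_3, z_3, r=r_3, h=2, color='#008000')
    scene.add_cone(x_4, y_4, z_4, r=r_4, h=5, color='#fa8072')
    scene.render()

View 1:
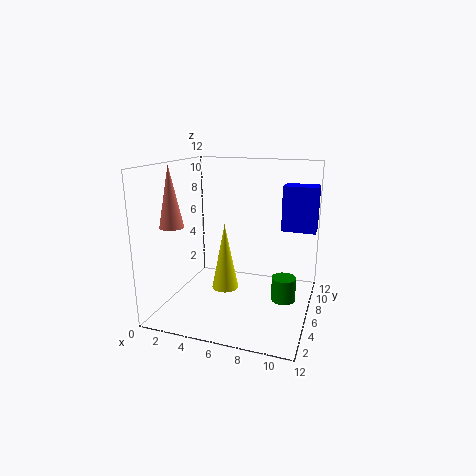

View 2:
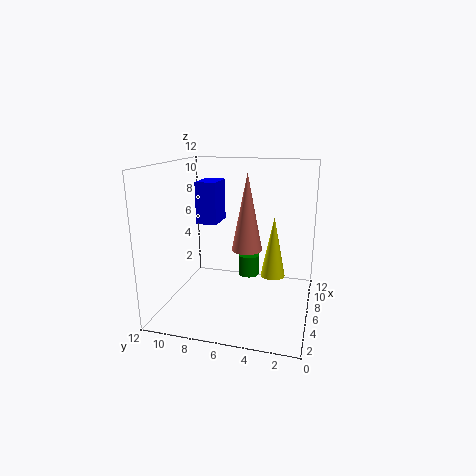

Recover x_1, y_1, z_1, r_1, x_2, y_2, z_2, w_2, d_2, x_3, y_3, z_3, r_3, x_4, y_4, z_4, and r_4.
x_1 = 6; y_1 = 3; z_1 = 3; r_1 = 1; x_2 = 9; y_2 = 9; z_2 = 6; w_2 = 3; d_2 = 2; x_3 = 10; y_3 = 6; z_3 = 1; r_3 = 1; x_4 = 1; y_4 = 4; z_4 = 7; r_4 = 1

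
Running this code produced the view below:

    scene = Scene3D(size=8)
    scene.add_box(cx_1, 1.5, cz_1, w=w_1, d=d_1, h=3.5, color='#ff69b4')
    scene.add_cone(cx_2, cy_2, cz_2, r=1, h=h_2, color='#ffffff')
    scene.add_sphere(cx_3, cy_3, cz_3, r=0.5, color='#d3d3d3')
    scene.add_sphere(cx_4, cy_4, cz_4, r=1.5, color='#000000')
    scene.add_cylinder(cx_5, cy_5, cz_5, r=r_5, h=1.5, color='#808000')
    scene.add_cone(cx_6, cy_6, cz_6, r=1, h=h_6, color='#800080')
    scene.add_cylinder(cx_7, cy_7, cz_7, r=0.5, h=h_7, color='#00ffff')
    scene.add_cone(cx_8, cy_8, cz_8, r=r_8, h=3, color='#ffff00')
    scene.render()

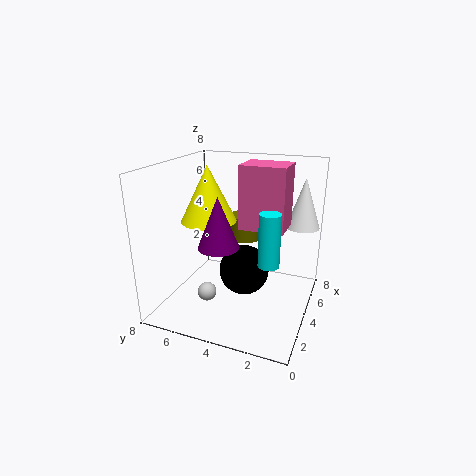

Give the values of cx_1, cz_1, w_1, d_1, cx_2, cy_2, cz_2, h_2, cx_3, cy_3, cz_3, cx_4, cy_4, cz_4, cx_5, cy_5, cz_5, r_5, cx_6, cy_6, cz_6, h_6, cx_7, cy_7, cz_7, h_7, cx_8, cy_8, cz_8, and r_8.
cx_1 = 4
cz_1 = 4.5
w_1 = 2
d_1 = 2.5
cx_2 = 7
cy_2 = 1
cz_2 = 4
h_2 = 3
cx_3 = 2
cy_3 = 5
cz_3 = 1.5
cx_4 = 5
cy_4 = 4
cz_4 = 1.5
cx_5 = 6.5
cy_5 = 4.5
cz_5 = 3
r_5 = 1
cx_6 = 1.5
cy_6 = 4
cz_6 = 4.5
h_6 = 2.5
cx_7 = 1.5
cy_7 = 1.5
cz_7 = 4
h_7 = 2.5
cx_8 = 3.5
cy_8 = 5.5
cz_8 = 5
r_8 = 1.5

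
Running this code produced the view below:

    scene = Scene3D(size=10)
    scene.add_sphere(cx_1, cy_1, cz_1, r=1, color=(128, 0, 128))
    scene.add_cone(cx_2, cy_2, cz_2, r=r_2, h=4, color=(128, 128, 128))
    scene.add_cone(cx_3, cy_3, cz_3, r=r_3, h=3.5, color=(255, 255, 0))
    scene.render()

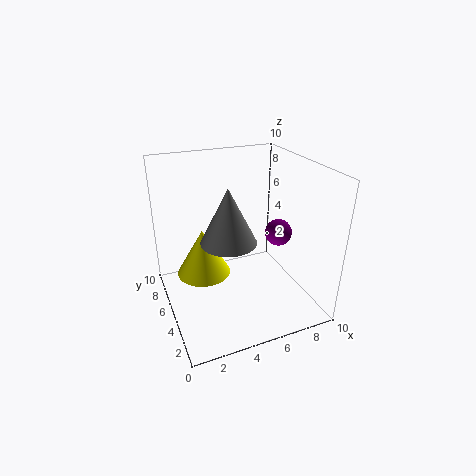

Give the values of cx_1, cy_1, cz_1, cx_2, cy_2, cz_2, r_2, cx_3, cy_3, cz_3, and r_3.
cx_1 = 8.5
cy_1 = 5.5
cz_1 = 4.5
cx_2 = 4.5
cy_2 = 5.5
cz_2 = 4.5
r_2 = 2
cx_3 = 3
cy_3 = 7
cz_3 = 1.5
r_3 = 2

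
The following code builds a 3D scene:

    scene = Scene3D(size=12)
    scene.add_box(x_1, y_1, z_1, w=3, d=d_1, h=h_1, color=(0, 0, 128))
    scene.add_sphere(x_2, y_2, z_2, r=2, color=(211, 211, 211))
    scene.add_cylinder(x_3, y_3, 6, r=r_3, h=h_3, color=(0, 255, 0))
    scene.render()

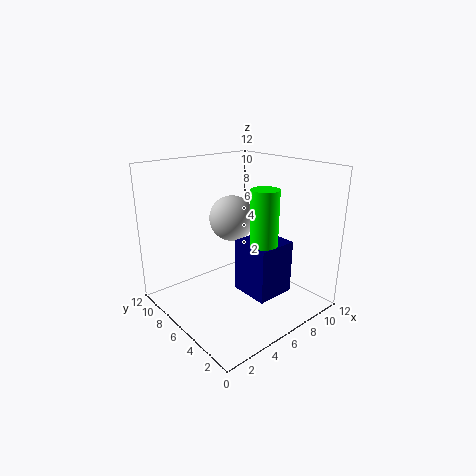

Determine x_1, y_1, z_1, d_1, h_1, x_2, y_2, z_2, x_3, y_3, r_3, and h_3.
x_1 = 4
y_1 = 1
z_1 = 3
d_1 = 3
h_1 = 4
x_2 = 7
y_2 = 8
z_2 = 7
x_3 = 5
y_3 = 2
r_3 = 1
h_3 = 5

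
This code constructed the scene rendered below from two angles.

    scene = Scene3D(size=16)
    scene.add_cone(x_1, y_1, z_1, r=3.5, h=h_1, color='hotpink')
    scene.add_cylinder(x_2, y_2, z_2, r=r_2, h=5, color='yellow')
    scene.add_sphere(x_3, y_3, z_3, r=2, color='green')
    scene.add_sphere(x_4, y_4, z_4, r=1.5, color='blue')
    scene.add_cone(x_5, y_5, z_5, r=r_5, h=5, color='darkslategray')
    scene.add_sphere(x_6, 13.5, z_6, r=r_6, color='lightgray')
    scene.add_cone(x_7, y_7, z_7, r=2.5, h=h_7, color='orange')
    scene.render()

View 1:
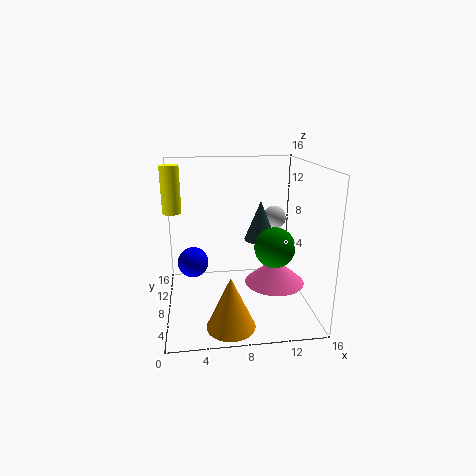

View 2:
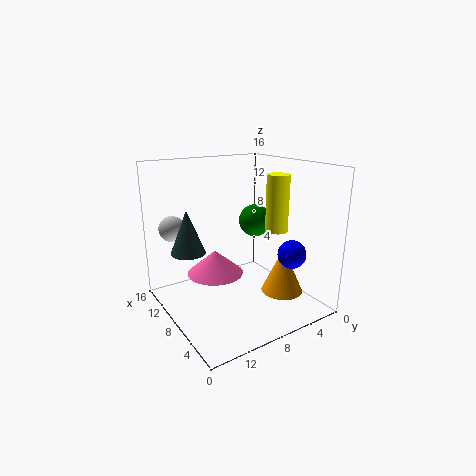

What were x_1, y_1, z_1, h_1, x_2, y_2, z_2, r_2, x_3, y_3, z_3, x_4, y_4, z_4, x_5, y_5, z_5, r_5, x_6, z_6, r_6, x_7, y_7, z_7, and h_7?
x_1 = 12.5
y_1 = 8.5
z_1 = 2
h_1 = 3
x_2 = 1
y_2 = 8.5
z_2 = 11
r_2 = 1
x_3 = 11
y_3 = 3.5
z_3 = 8.5
x_4 = 3
y_4 = 4.5
z_4 = 7
x_5 = 11.5
y_5 = 12.5
z_5 = 6
r_5 = 2
x_6 = 13.5
z_6 = 8.5
r_6 = 1.5
x_7 = 6.5
y_7 = 2.5
z_7 = 0.5
h_7 = 5.5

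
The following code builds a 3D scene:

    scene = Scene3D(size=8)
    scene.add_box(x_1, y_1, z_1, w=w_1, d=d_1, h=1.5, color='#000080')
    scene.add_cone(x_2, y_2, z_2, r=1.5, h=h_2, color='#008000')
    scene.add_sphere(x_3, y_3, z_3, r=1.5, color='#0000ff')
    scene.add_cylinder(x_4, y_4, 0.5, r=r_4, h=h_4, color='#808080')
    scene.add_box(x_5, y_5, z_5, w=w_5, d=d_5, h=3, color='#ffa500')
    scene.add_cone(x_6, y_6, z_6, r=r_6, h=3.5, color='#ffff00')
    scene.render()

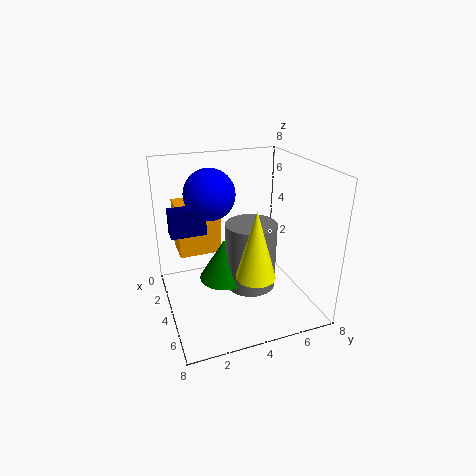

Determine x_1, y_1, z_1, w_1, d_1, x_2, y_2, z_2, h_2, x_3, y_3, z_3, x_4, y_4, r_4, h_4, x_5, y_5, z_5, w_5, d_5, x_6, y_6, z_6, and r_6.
x_1 = 2; y_1 = 0.5; z_1 = 4; w_1 = 1; d_1 = 2; x_2 = 3; y_2 = 3.5; z_2 = 1; h_2 = 2.5; x_3 = 2; y_3 = 3; z_3 = 6; x_4 = 3.5; y_4 = 5; r_4 = 1.5; h_4 = 4; x_5 = 0.5; y_5 = 1; z_5 = 2.5; w_5 = 2; d_5 = 2.5; x_6 = 6.5; y_6 = 4; z_6 = 3; r_6 = 1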